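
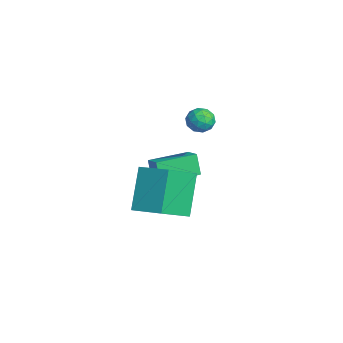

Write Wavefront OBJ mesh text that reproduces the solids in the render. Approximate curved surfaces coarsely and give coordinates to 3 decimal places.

v 1.786 0.59 -1.551
v 2.706 -0.87 -0.391
v 0.641 1.224 0.155
v 1.561 -0.237 1.315
v 2.839 1.537 -1.195
v 3.759 0.076 -0.035
v 1.694 2.17 0.511
v 2.614 0.71 1.671
v -2.62 4.258 0.753
v -2.391 3.932 1.322
v -2.749 3.268 0.238
v -2.52 2.942 0.807
v -3.136 3.262 0.814
v -3.056 3.874 1.132
v -2.084 3.326 0.428
v -2.004 3.938 0.746
v -2.06 3.356 1.121
v -2.711 3.317 1.36
v -2.429 3.883 0.2
v -3.08 3.844 0.439
v -2.494 4.182 1.082
v -2.646 3.018 0.478
v -3.008 3.206 0.482
v -2.874 3.015 0.816
v -2.885 4.148 0.971
v -2.751 3.956 1.305
v -3.189 3.563 1.007
v -2.389 3.244 0.255
v -2.255 3.052 0.589
v -2.266 4.185 0.744
v -2.132 3.994 1.078
v -1.951 3.637 0.553
v -2.165 3.652 1.299
v -2.241 3.07 0.996
v -1.984 3.296 0.774
v -1.938 3.655 0.96
v -2.548 3.629 1.439
v -2.623 3.047 1.137
v -2.985 3.235 1.141
v -2.939 3.595 1.327
v -2.353 3.291 1.321
v -2.517 4.153 0.423
v -2.592 3.571 0.121
v -2.201 3.605 0.233
v -2.155 3.965 0.419
v -2.899 4.13 0.564
v -2.975 3.548 0.261
v -3.202 3.545 0.6
v -3.156 3.904 0.786
v -2.787 3.909 0.239
v -0.457 0.858 -1.142
v -0.902 0.806 -0.149
v -0.778 2.71 -1.188
v -1.223 2.657 -0.195
v 0.323 1.003 -0.785
v -0.122 0.95 0.208
v 0.002 2.854 -0.831
v -0.443 2.802 0.162
f 2 4 1
f 5 2 1
f 1 4 3
f 3 5 1
f 2 8 4
f 6 2 5
f 6 8 2
f 4 8 3
f 7 5 3
f 3 8 7
f 7 6 5
f 8 6 7
f 9 46 25
f 46 20 49
f 25 49 14
f 46 49 25
f 9 25 21
f 25 14 26
f 21 26 10
f 25 26 21
f 9 21 30
f 21 10 31
f 30 31 16
f 21 31 30
f 9 30 42
f 30 16 45
f 42 45 19
f 30 45 42
f 9 42 46
f 42 19 50
f 46 50 20
f 42 50 46
f 10 26 37
f 26 14 40
f 37 40 18
f 26 40 37
f 14 49 27
f 49 20 48
f 27 48 13
f 49 48 27
f 20 50 47
f 50 19 43
f 47 43 11
f 50 43 47
f 19 45 44
f 45 16 32
f 44 32 15
f 45 32 44
f 16 31 36
f 31 10 33
f 36 33 17
f 31 33 36
f 12 38 24
f 38 18 39
f 24 39 13
f 38 39 24
f 12 24 22
f 24 13 23
f 22 23 11
f 24 23 22
f 12 22 29
f 22 11 28
f 29 28 15
f 22 28 29
f 12 29 34
f 29 15 35
f 34 35 17
f 29 35 34
f 12 34 38
f 34 17 41
f 38 41 18
f 34 41 38
f 13 39 27
f 39 18 40
f 27 40 14
f 39 40 27
f 11 23 47
f 23 13 48
f 47 48 20
f 23 48 47
f 15 28 44
f 28 11 43
f 44 43 19
f 28 43 44
f 17 35 36
f 35 15 32
f 36 32 16
f 35 32 36
f 18 41 37
f 41 17 33
f 37 33 10
f 41 33 37
f 52 54 51
f 55 52 51
f 51 54 53
f 53 55 51
f 52 58 54
f 56 52 55
f 56 58 52
f 54 58 53
f 57 55 53
f 53 58 57
f 57 56 55
f 58 56 57



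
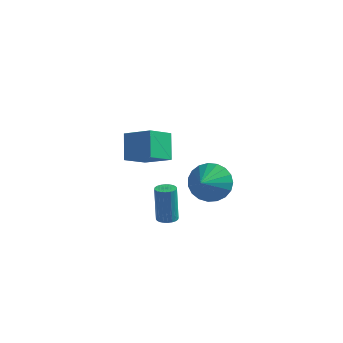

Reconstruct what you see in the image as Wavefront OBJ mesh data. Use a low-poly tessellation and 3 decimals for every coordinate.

v 3.245 -1.003 0.198
v 4.097 -1.27 -0.336
v 3.295 -2.097 0.822
v 4.265 -1.066 0.006
v 4.257 -0.852 0.382
v 4.074 -0.664 0.726
v 3.748 -0.535 0.978
v 3.335 -0.486 1.096
v 2.906 -0.527 1.058
v 2.536 -0.651 0.871
v 2.288 -0.835 0.568
v 2.206 -1.049 0.201
v 2.304 -1.254 -0.166
v 2.564 -1.416 -0.471
v 2.942 -1.507 -0.66
v 3.373 -1.511 -0.701
v 3.781 -1.427 -0.586
v -2.83 2.558 -2.149
v -3.295 3.462 -0.966
v -2.352 3.773 -2.889
v -2.817 4.676 -1.705
v -1.363 2.404 -1.455
v -1.828 3.307 -0.271
v -0.885 3.618 -2.194
v -1.35 4.522 -1.011
v 1.098 -0.858 -2.906
v 1.529 -0.605 -2.891
v 1.353 -0.409 -1.06
v 0.922 -0.662 -1.074
v 1.401 -0.46 -2.919
v 1.225 -0.265 -1.088
v 1.227 -0.376 -2.945
v 1.05 -0.181 -1.113
v 1.033 -0.366 -2.964
v 0.857 -0.17 -1.133
v 0.849 -0.43 -2.975
v 0.673 -0.234 -1.144
v 0.703 -0.559 -2.976
v 0.527 -0.364 -1.144
v 0.617 -0.734 -2.965
v 0.441 -0.538 -1.134
v 0.605 -0.928 -2.946
v 0.428 -0.732 -1.115
v 0.667 -1.111 -2.92
v 0.491 -0.915 -1.089
v 0.795 -1.255 -2.892
v 0.619 -1.06 -1.061
v 0.97 -1.339 -2.867
v 0.793 -1.144 -1.035
v 1.163 -1.35 -2.847
v 0.987 -1.154 -1.016
v 1.347 -1.286 -2.836
v 1.171 -1.09 -1.005
v 1.493 -1.156 -2.836
v 1.317 -0.961 -1.004
v 1.579 -0.982 -2.846
v 1.403 -0.786 -1.015
v 1.592 -0.788 -2.865
v 1.415 -0.592 -1.034
f 2 1 4
f 2 4 3
f 4 1 5
f 4 5 3
f 5 1 6
f 5 6 3
f 6 1 7
f 6 7 3
f 7 1 8
f 7 8 3
f 8 1 9
f 8 9 3
f 9 1 10
f 9 10 3
f 10 1 11
f 10 11 3
f 11 1 12
f 11 12 3
f 12 1 13
f 12 13 3
f 13 1 14
f 13 14 3
f 14 1 15
f 14 15 3
f 15 1 16
f 15 16 3
f 16 1 17
f 16 17 3
f 17 1 2
f 17 2 3
f 19 21 18
f 22 19 18
f 18 21 20
f 20 22 18
f 19 25 21
f 23 19 22
f 23 25 19
f 21 25 20
f 24 22 20
f 20 25 24
f 24 23 22
f 25 23 24
f 27 26 30
f 27 30 28
f 28 30 31
f 28 31 29
f 30 26 32
f 30 32 31
f 31 32 33
f 31 33 29
f 32 26 34
f 32 34 33
f 33 34 35
f 33 35 29
f 34 26 36
f 34 36 35
f 35 36 37
f 35 37 29
f 36 26 38
f 36 38 37
f 37 38 39
f 37 39 29
f 38 26 40
f 38 40 39
f 39 40 41
f 39 41 29
f 40 26 42
f 40 42 41
f 41 42 43
f 41 43 29
f 42 26 44
f 42 44 43
f 43 44 45
f 43 45 29
f 44 26 46
f 44 46 45
f 45 46 47
f 45 47 29
f 46 26 48
f 46 48 47
f 47 48 49
f 47 49 29
f 48 26 50
f 48 50 49
f 49 50 51
f 49 51 29
f 50 26 52
f 50 52 51
f 51 52 53
f 51 53 29
f 52 26 54
f 52 54 53
f 53 54 55
f 53 55 29
f 54 26 56
f 54 56 55
f 55 56 57
f 55 57 29
f 56 26 58
f 56 58 57
f 57 58 59
f 57 59 29
f 58 26 27
f 58 27 59
f 59 27 28
f 59 28 29



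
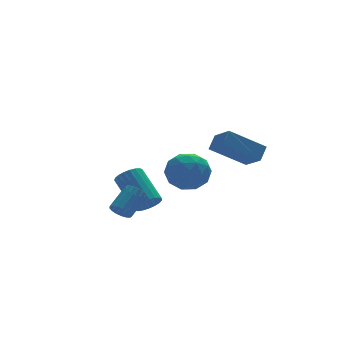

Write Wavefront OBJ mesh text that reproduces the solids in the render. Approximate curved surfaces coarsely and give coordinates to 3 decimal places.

v 1.851 0.018 -0.205
v 2.372 0.479 0.413
v 1.664 1.177 -0.911
v 2.184 1.638 -0.293
v 3.576 -0.398 -1.347
v 4.096 0.063 -0.729
v 3.388 0.761 -2.053
v 3.909 1.222 -1.435
v -3.267 -0.193 -3.511
v -2.944 -0.085 -3.981
v -1.929 0.541 -3.138
v -2.253 0.433 -2.669
v -3.104 0.141 -3.956
v -2.089 0.767 -3.114
v -3.301 0.29 -3.83
v -2.286 0.916 -2.988
v -3.49 0.329 -3.631
v -2.475 0.955 -2.789
v -3.628 0.248 -3.404
v -2.614 0.874 -2.562
v -3.684 0.066 -3.202
v -2.669 0.692 -2.36
v -3.644 -0.175 -3.071
v -2.629 0.451 -2.228
v -3.518 -0.42 -3.04
v -2.503 0.206 -2.198
v -3.335 -0.614 -3.118
v -2.32 0.012 -2.275
v -3.136 -0.711 -3.285
v -2.121 -0.085 -2.443
v -2.967 -0.689 -3.505
v -1.952 -0.063 -2.662
v -2.867 -0.554 -3.725
v -1.852 0.072 -2.883
v -2.859 -0.336 -3.897
v -1.844 0.29 -3.055
v 0.606 3.707 -2.929
v 1.623 3.711 -2.315
v 1.057 1.989 -3.665
v 2.074 1.993 -3.051
v 1.037 1.887 -2.482
v 0.758 2.949 -2.026
v 1.922 2.751 -3.954
v 1.643 3.813 -3.498
v 2.436 3.12 -2.948
v 1.89 2.586 -2.038
v 0.79 3.114 -3.942
v 0.244 2.58 -3.032
v 1.075 3.859 -2.557
v 1.605 1.841 -3.423
v 0.996 1.778 -3.088
v 1.594 1.781 -2.727
v 0.566 3.412 -2.388
v 1.164 3.414 -2.027
v 0.82 2.342 -2.125
v 1.516 2.286 -3.953
v 2.114 2.288 -3.592
v 1.086 3.919 -3.253
v 1.684 3.922 -2.892
v 1.86 3.358 -3.855
v 2.151 3.515 -2.569
v 2.416 2.505 -3.001
v 2.327 2.951 -3.532
v 2.163 3.575 -3.264
v 1.829 3.201 -2.034
v 2.095 2.191 -2.467
v 1.485 2.129 -2.132
v 1.321 2.753 -1.864
v 2.307 2.854 -2.406
v 0.585 3.509 -3.513
v 0.851 2.499 -3.946
v 1.359 2.947 -4.116
v 1.195 3.571 -3.848
v 0.264 3.195 -2.979
v 0.529 2.185 -3.411
v 0.517 2.125 -2.716
v 0.353 2.749 -2.448
v 0.373 2.846 -3.574
v -1.496 0.897 -3.832
v -0.982 1.286 -4.176
v -1.311 2.872 -2.871
v -1.824 2.483 -2.528
v -1.233 1.361 -4.33
v -1.561 2.947 -3.026
v -1.528 1.356 -4.399
v -1.856 2.942 -3.094
v -1.818 1.272 -4.369
v -2.146 2.858 -3.065
v -2.053 1.123 -4.247
v -2.381 2.709 -2.942
v -2.191 0.934 -4.053
v -2.519 2.521 -2.748
v -2.209 0.74 -3.821
v -2.537 2.326 -2.516
v -2.103 0.572 -3.59
v -2.432 2.159 -2.286
v -1.893 0.461 -3.402
v -2.221 2.047 -2.097
v -1.614 0.425 -3.288
v -1.942 2.011 -1.983
v -1.315 0.47 -3.268
v -1.643 2.057 -1.964
v -1.047 0.59 -3.346
v -1.375 2.176 -2.041
v -0.856 0.762 -3.508
v -1.184 2.348 -2.203
v -0.776 0.958 -3.726
v -1.104 2.544 -2.421
v -0.821 1.143 -3.962
v -1.149 2.729 -2.657
f 2 4 1
f 5 2 1
f 1 4 3
f 3 5 1
f 2 8 4
f 6 2 5
f 6 8 2
f 4 8 3
f 7 5 3
f 3 8 7
f 7 6 5
f 8 6 7
f 10 9 13
f 10 13 11
f 11 13 14
f 11 14 12
f 13 9 15
f 13 15 14
f 14 15 16
f 14 16 12
f 15 9 17
f 15 17 16
f 16 17 18
f 16 18 12
f 17 9 19
f 17 19 18
f 18 19 20
f 18 20 12
f 19 9 21
f 19 21 20
f 20 21 22
f 20 22 12
f 21 9 23
f 21 23 22
f 22 23 24
f 22 24 12
f 23 9 25
f 23 25 24
f 24 25 26
f 24 26 12
f 25 9 27
f 25 27 26
f 26 27 28
f 26 28 12
f 27 9 29
f 27 29 28
f 28 29 30
f 28 30 12
f 29 9 31
f 29 31 30
f 30 31 32
f 30 32 12
f 31 9 33
f 31 33 32
f 32 33 34
f 32 34 12
f 33 9 35
f 33 35 34
f 34 35 36
f 34 36 12
f 35 9 10
f 35 10 36
f 36 10 11
f 36 11 12
f 37 74 53
f 74 48 77
f 53 77 42
f 74 77 53
f 37 53 49
f 53 42 54
f 49 54 38
f 53 54 49
f 37 49 58
f 49 38 59
f 58 59 44
f 49 59 58
f 37 58 70
f 58 44 73
f 70 73 47
f 58 73 70
f 37 70 74
f 70 47 78
f 74 78 48
f 70 78 74
f 38 54 65
f 54 42 68
f 65 68 46
f 54 68 65
f 42 77 55
f 77 48 76
f 55 76 41
f 77 76 55
f 48 78 75
f 78 47 71
f 75 71 39
f 78 71 75
f 47 73 72
f 73 44 60
f 72 60 43
f 73 60 72
f 44 59 64
f 59 38 61
f 64 61 45
f 59 61 64
f 40 66 52
f 66 46 67
f 52 67 41
f 66 67 52
f 40 52 50
f 52 41 51
f 50 51 39
f 52 51 50
f 40 50 57
f 50 39 56
f 57 56 43
f 50 56 57
f 40 57 62
f 57 43 63
f 62 63 45
f 57 63 62
f 40 62 66
f 62 45 69
f 66 69 46
f 62 69 66
f 41 67 55
f 67 46 68
f 55 68 42
f 67 68 55
f 39 51 75
f 51 41 76
f 75 76 48
f 51 76 75
f 43 56 72
f 56 39 71
f 72 71 47
f 56 71 72
f 45 63 64
f 63 43 60
f 64 60 44
f 63 60 64
f 46 69 65
f 69 45 61
f 65 61 38
f 69 61 65
f 80 79 83
f 80 83 81
f 81 83 84
f 81 84 82
f 83 79 85
f 83 85 84
f 84 85 86
f 84 86 82
f 85 79 87
f 85 87 86
f 86 87 88
f 86 88 82
f 87 79 89
f 87 89 88
f 88 89 90
f 88 90 82
f 89 79 91
f 89 91 90
f 90 91 92
f 90 92 82
f 91 79 93
f 91 93 92
f 92 93 94
f 92 94 82
f 93 79 95
f 93 95 94
f 94 95 96
f 94 96 82
f 95 79 97
f 95 97 96
f 96 97 98
f 96 98 82
f 97 79 99
f 97 99 98
f 98 99 100
f 98 100 82
f 99 79 101
f 99 101 100
f 100 101 102
f 100 102 82
f 101 79 103
f 101 103 102
f 102 103 104
f 102 104 82
f 103 79 105
f 103 105 104
f 104 105 106
f 104 106 82
f 105 79 107
f 105 107 106
f 106 107 108
f 106 108 82
f 107 79 109
f 107 109 108
f 108 109 110
f 108 110 82
f 109 79 80
f 109 80 110
f 110 80 81
f 110 81 82



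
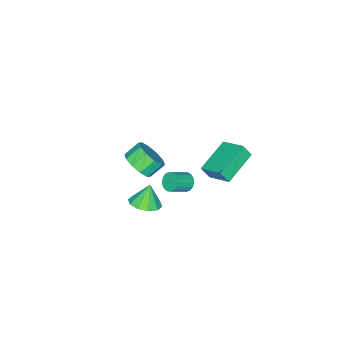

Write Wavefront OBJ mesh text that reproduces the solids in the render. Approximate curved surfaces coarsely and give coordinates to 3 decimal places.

v -2.095 -1.571 -1.528
v -4.122 -1.661 -0.88
v -1.926 -0.143 -0.802
v -3.953 -0.233 -0.154
v -1.847 -1.967 -0.806
v -3.874 -2.057 -0.158
v -1.678 -0.539 -0.08
v -3.705 -0.629 0.568
v 3.712 -1.123 1.641
v 4.498 -0.946 1.97
v 3.248 -1.177 2.779
v 4.243 -0.48 1.888
v 3.786 -0.259 1.712
v 3.3 -0.369 1.508
v 2.972 -0.767 1.355
v 2.927 -1.301 1.312
v 3.182 -1.767 1.394
v 3.639 -1.987 1.571
v 4.125 -1.878 1.774
v 4.453 -1.48 1.927
v 1.303 -3.639 1.03
v 1.956 -3.458 1.696
v 1.209 -3.12 2.336
v 0.557 -3.301 1.67
v 1.893 -2.975 1.368
v 1.146 -2.637 2.008
v 1.605 -2.746 0.91
v 0.858 -2.408 1.55
v 1.202 -2.858 0.499
v 0.455 -2.52 1.138
v 0.837 -3.269 0.29
v 0.09 -2.93 0.93
v 0.651 -3.82 0.364
v -0.096 -3.482 1.004
v 0.714 -4.303 0.692
v -0.033 -3.965 1.332
v 1.002 -4.532 1.15
v 0.255 -4.194 1.79
v 1.405 -4.42 1.562
v 0.658 -4.082 2.201
v 1.77 -4.01 1.77
v 1.023 -3.671 2.41
v 1.856 0.009 2.653
v 2.174 0.097 2.2
v 3.081 -0.22 2.774
v 2.764 -0.309 3.227
v 2.178 0.318 2.315
v 3.086 0.001 2.889
v 2.119 0.478 2.497
v 3.027 0.161 3.071
v 2.008 0.545 2.709
v 2.915 0.227 3.284
v 1.867 0.506 2.911
v 2.774 0.188 3.485
v 1.723 0.368 3.061
v 2.631 0.051 3.636
v 1.606 0.159 3.131
v 2.514 -0.158 3.705
v 1.539 -0.08 3.106
v 2.446 -0.397 3.68
v 1.534 -0.301 2.991
v 2.442 -0.618 3.565
v 1.593 -0.461 2.809
v 2.501 -0.778 3.383
v 1.705 -0.527 2.596
v 2.612 -0.845 3.171
v 1.846 -0.488 2.395
v 2.753 -0.806 2.969
v 1.989 -0.351 2.244
v 2.897 -0.668 2.819
v 2.106 -0.142 2.175
v 3.014 -0.459 2.749
f 2 4 1
f 5 2 1
f 1 4 3
f 3 5 1
f 2 8 4
f 6 2 5
f 6 8 2
f 4 8 3
f 7 5 3
f 3 8 7
f 7 6 5
f 8 6 7
f 10 9 12
f 10 12 11
f 12 9 13
f 12 13 11
f 13 9 14
f 13 14 11
f 14 9 15
f 14 15 11
f 15 9 16
f 15 16 11
f 16 9 17
f 16 17 11
f 17 9 18
f 17 18 11
f 18 9 19
f 18 19 11
f 19 9 20
f 19 20 11
f 20 9 10
f 20 10 11
f 22 21 25
f 22 25 23
f 23 25 26
f 23 26 24
f 25 21 27
f 25 27 26
f 26 27 28
f 26 28 24
f 27 21 29
f 27 29 28
f 28 29 30
f 28 30 24
f 29 21 31
f 29 31 30
f 30 31 32
f 30 32 24
f 31 21 33
f 31 33 32
f 32 33 34
f 32 34 24
f 33 21 35
f 33 35 34
f 34 35 36
f 34 36 24
f 35 21 37
f 35 37 36
f 36 37 38
f 36 38 24
f 37 21 39
f 37 39 38
f 38 39 40
f 38 40 24
f 39 21 41
f 39 41 40
f 40 41 42
f 40 42 24
f 41 21 22
f 41 22 42
f 42 22 23
f 42 23 24
f 44 43 47
f 44 47 45
f 45 47 48
f 45 48 46
f 47 43 49
f 47 49 48
f 48 49 50
f 48 50 46
f 49 43 51
f 49 51 50
f 50 51 52
f 50 52 46
f 51 43 53
f 51 53 52
f 52 53 54
f 52 54 46
f 53 43 55
f 53 55 54
f 54 55 56
f 54 56 46
f 55 43 57
f 55 57 56
f 56 57 58
f 56 58 46
f 57 43 59
f 57 59 58
f 58 59 60
f 58 60 46
f 59 43 61
f 59 61 60
f 60 61 62
f 60 62 46
f 61 43 63
f 61 63 62
f 62 63 64
f 62 64 46
f 63 43 65
f 63 65 64
f 64 65 66
f 64 66 46
f 65 43 67
f 65 67 66
f 66 67 68
f 66 68 46
f 67 43 69
f 67 69 68
f 68 69 70
f 68 70 46
f 69 43 71
f 69 71 70
f 70 71 72
f 70 72 46
f 71 43 44
f 71 44 72
f 72 44 45
f 72 45 46



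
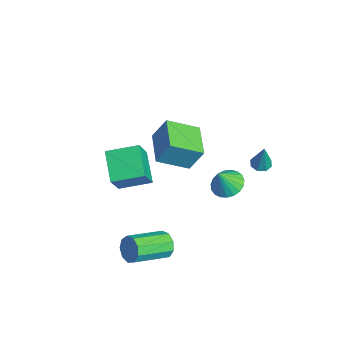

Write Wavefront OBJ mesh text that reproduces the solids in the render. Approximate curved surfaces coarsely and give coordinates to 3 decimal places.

v 1.103 1.196 -1.253
v 1.865 0.91 -1.498
v 1.277 0.644 -0.067
v 1.946 1.227 -1.362
v 1.88 1.538 -1.208
v 1.681 1.79 -1.061
v 1.381 1.939 -0.948
v 1.033 1.96 -0.887
v 0.698 1.849 -0.89
v 0.433 1.625 -0.955
v 0.283 1.327 -1.072
v 0.275 1.006 -1.221
v 0.411 0.718 -1.374
v 0.666 0.513 -1.507
v 0.997 0.426 -1.596
v 1.346 0.472 -1.626
v 1.653 0.643 -1.591
v -5.195 -2.564 -4.113
v -4.364 -3.211 -2.496
v -4.732 -0.929 -3.696
v -3.902 -1.576 -2.079
v -3.598 -2.784 -5.021
v -2.768 -3.431 -3.404
v -3.136 -1.149 -4.604
v -2.305 -1.796 -2.987
v 1.664 2.642 0.445
v 2.059 2.305 0.338
v 2.056 2.618 1.975
v 2.175 2.693 0.315
v 1.992 3.051 0.367
v 1.617 3.17 0.465
v 1.269 2.979 0.551
v 1.153 2.591 0.575
v 1.336 2.233 0.522
v 1.711 2.115 0.424
v 1.757 -2.187 -4.329
v 2.094 -2.363 -4.975
v 2.521 -4.249 -4.238
v 2.183 -4.073 -3.591
v 2.434 -2.158 -4.649
v 2.861 -4.045 -3.912
v 2.457 -1.968 -4.173
v 2.884 -3.854 -3.436
v 2.152 -1.879 -3.77
v 2.579 -3.766 -3.033
v 1.662 -1.935 -3.629
v 2.089 -3.821 -2.891
v 1.216 -2.108 -3.814
v 1.643 -3.995 -3.077
v 1.023 -2.318 -4.241
v 1.45 -4.205 -3.504
v 1.174 -2.467 -4.708
v 1.601 -4.354 -3.971
v 1.597 -2.484 -4.998
v 2.024 -4.371 -4.261
v -1.999 -1.52 0.484
v -1.721 -0.89 1.761
v -1.723 0.06 -0.355
v -1.445 0.69 0.921
v -0.215 -1.93 0.299
v 0.063 -1.3 1.575
v 0.061 -0.35 -0.541
v 0.339 0.28 0.736
f 2 1 4
f 2 4 3
f 4 1 5
f 4 5 3
f 5 1 6
f 5 6 3
f 6 1 7
f 6 7 3
f 7 1 8
f 7 8 3
f 8 1 9
f 8 9 3
f 9 1 10
f 9 10 3
f 10 1 11
f 10 11 3
f 11 1 12
f 11 12 3
f 12 1 13
f 12 13 3
f 13 1 14
f 13 14 3
f 14 1 15
f 14 15 3
f 15 1 16
f 15 16 3
f 16 1 17
f 16 17 3
f 17 1 2
f 17 2 3
f 19 21 18
f 22 19 18
f 18 21 20
f 20 22 18
f 19 25 21
f 23 19 22
f 23 25 19
f 21 25 20
f 24 22 20
f 20 25 24
f 24 23 22
f 25 23 24
f 27 26 29
f 27 29 28
f 29 26 30
f 29 30 28
f 30 26 31
f 30 31 28
f 31 26 32
f 31 32 28
f 32 26 33
f 32 33 28
f 33 26 34
f 33 34 28
f 34 26 35
f 34 35 28
f 35 26 27
f 35 27 28
f 37 36 40
f 37 40 38
f 38 40 41
f 38 41 39
f 40 36 42
f 40 42 41
f 41 42 43
f 41 43 39
f 42 36 44
f 42 44 43
f 43 44 45
f 43 45 39
f 44 36 46
f 44 46 45
f 45 46 47
f 45 47 39
f 46 36 48
f 46 48 47
f 47 48 49
f 47 49 39
f 48 36 50
f 48 50 49
f 49 50 51
f 49 51 39
f 50 36 52
f 50 52 51
f 51 52 53
f 51 53 39
f 52 36 54
f 52 54 53
f 53 54 55
f 53 55 39
f 54 36 37
f 54 37 55
f 55 37 38
f 55 38 39
f 57 59 56
f 60 57 56
f 56 59 58
f 58 60 56
f 57 63 59
f 61 57 60
f 61 63 57
f 59 63 58
f 62 60 58
f 58 63 62
f 62 61 60
f 63 61 62



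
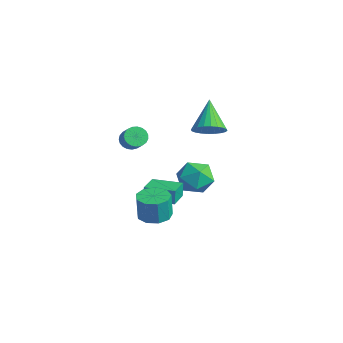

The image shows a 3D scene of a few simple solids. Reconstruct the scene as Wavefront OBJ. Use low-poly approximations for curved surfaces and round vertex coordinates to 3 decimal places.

v 2.142 -3.31 -1.459
v 3.028 -3.654 -1.442
v 2.983 -3.695 0.056
v 2.098 -3.35 0.039
v 3.041 -3.005 -1.424
v 2.997 -3.045 0.074
v 2.634 -2.498 -1.423
v 2.59 -2.538 0.076
v 1.997 -2.371 -1.438
v 1.953 -2.412 0.06
v 1.428 -2.683 -1.464
v 1.383 -2.724 0.035
v 1.193 -3.289 -1.487
v 1.148 -3.329 0.012
v 1.402 -3.904 -1.498
v 1.357 -3.945 0.001
v 1.958 -4.241 -1.49
v 1.913 -4.282 0.009
v 2.6 -4.142 -1.468
v 2.555 -4.183 0.031
v -3.783 3.475 -3.761
v -2.818 3.951 -4.38
v -2.762 1.769 -3.48
v -1.797 2.245 -4.099
v -2.103 2.697 -2.985
v -2.734 3.751 -3.158
v -2.846 1.969 -4.702
v -3.477 3.023 -4.875
v -2.239 3.02 -4.961
v -1.78 3.469 -3.9
v -3.8 2.251 -3.96
v -3.341 2.7 -2.899
v 0.851 1.143 2.766
v 1.421 0.825 3.497
v -0.431 2.077 4.174
v 1.582 1.163 3.418
v 1.631 1.498 3.241
v 1.561 1.779 2.991
v 1.384 1.964 2.707
v 1.125 2.023 2.432
v 0.824 1.949 2.208
v 0.527 1.751 2.069
v 0.28 1.462 2.036
v 0.12 1.124 2.114
v 0.07 0.788 2.291
v 0.14 0.507 2.541
v 0.318 0.323 2.825
v 0.577 0.264 3.1
v 0.877 0.338 3.324
v 1.174 0.535 3.463
v -2.471 -1.704 1.271
v -2.051 -1.901 0.774
v -1.208 -2.113 1.572
v -1.629 -1.916 2.069
v -1.997 -1.623 0.791
v -1.154 -1.836 1.589
v -2.025 -1.36 0.89
v -1.182 -1.572 1.688
v -2.13 -1.157 1.056
v -1.287 -1.369 1.854
v -2.295 -1.048 1.258
v -1.452 -1.26 2.056
v -2.489 -1.052 1.463
v -1.646 -1.264 2.261
v -2.681 -1.169 1.635
v -1.838 -1.381 2.433
v -2.837 -1.379 1.743
v -1.994 -1.591 2.541
v -2.929 -1.645 1.77
v -2.086 -1.857 2.568
v -2.942 -1.921 1.711
v -2.1 -2.133 2.509
v -2.874 -2.159 1.575
v -2.031 -2.371 2.373
v -2.736 -2.319 1.387
v -1.893 -2.531 2.185
v -2.553 -2.373 1.179
v -1.71 -2.585 1.977
v -2.355 -2.311 0.987
v -1.512 -2.523 1.785
v -2.177 -2.144 0.844
v -1.334 -2.356 1.642
v -1.653 -0.919 -2.913
v -1.81 -0.764 -2
v -0.261 0.19 -2.861
v -0.418 0.344 -1.948
v -0.722 -2.104 -2.552
v -0.879 -1.95 -1.639
v 0.67 -0.996 -2.5
v 0.513 -0.841 -1.587
f 2 1 5
f 2 5 3
f 3 5 6
f 3 6 4
f 5 1 7
f 5 7 6
f 6 7 8
f 6 8 4
f 7 1 9
f 7 9 8
f 8 9 10
f 8 10 4
f 9 1 11
f 9 11 10
f 10 11 12
f 10 12 4
f 11 1 13
f 11 13 12
f 12 13 14
f 12 14 4
f 13 1 15
f 13 15 14
f 14 15 16
f 14 16 4
f 15 1 17
f 15 17 16
f 16 17 18
f 16 18 4
f 17 1 19
f 17 19 18
f 18 19 20
f 18 20 4
f 19 1 2
f 19 2 20
f 20 2 3
f 20 3 4
f 21 32 26
f 21 26 22
f 21 22 28
f 21 28 31
f 21 31 32
f 22 26 30
f 26 32 25
f 32 31 23
f 31 28 27
f 28 22 29
f 24 30 25
f 24 25 23
f 24 23 27
f 24 27 29
f 24 29 30
f 25 30 26
f 23 25 32
f 27 23 31
f 29 27 28
f 30 29 22
f 34 33 36
f 34 36 35
f 36 33 37
f 36 37 35
f 37 33 38
f 37 38 35
f 38 33 39
f 38 39 35
f 39 33 40
f 39 40 35
f 40 33 41
f 40 41 35
f 41 33 42
f 41 42 35
f 42 33 43
f 42 43 35
f 43 33 44
f 43 44 35
f 44 33 45
f 44 45 35
f 45 33 46
f 45 46 35
f 46 33 47
f 46 47 35
f 47 33 48
f 47 48 35
f 48 33 49
f 48 49 35
f 49 33 50
f 49 50 35
f 50 33 34
f 50 34 35
f 52 51 55
f 52 55 53
f 53 55 56
f 53 56 54
f 55 51 57
f 55 57 56
f 56 57 58
f 56 58 54
f 57 51 59
f 57 59 58
f 58 59 60
f 58 60 54
f 59 51 61
f 59 61 60
f 60 61 62
f 60 62 54
f 61 51 63
f 61 63 62
f 62 63 64
f 62 64 54
f 63 51 65
f 63 65 64
f 64 65 66
f 64 66 54
f 65 51 67
f 65 67 66
f 66 67 68
f 66 68 54
f 67 51 69
f 67 69 68
f 68 69 70
f 68 70 54
f 69 51 71
f 69 71 70
f 70 71 72
f 70 72 54
f 71 51 73
f 71 73 72
f 72 73 74
f 72 74 54
f 73 51 75
f 73 75 74
f 74 75 76
f 74 76 54
f 75 51 77
f 75 77 76
f 76 77 78
f 76 78 54
f 77 51 79
f 77 79 78
f 78 79 80
f 78 80 54
f 79 51 81
f 79 81 80
f 80 81 82
f 80 82 54
f 81 51 52
f 81 52 82
f 82 52 53
f 82 53 54
f 84 86 83
f 87 84 83
f 83 86 85
f 85 87 83
f 84 90 86
f 88 84 87
f 88 90 84
f 86 90 85
f 89 87 85
f 85 90 89
f 89 88 87
f 90 88 89



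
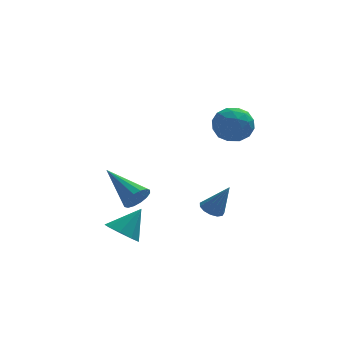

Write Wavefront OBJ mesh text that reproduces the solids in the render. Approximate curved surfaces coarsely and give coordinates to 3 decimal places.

v 2.711 -1.389 -1.624
v 3.157 -1.14 -1.801
v 3.349 -1.631 -0.356
v 2.984 -0.925 -1.673
v 2.725 -0.857 -1.529
v 2.461 -0.958 -1.416
v 2.277 -1.195 -1.369
v 2.23 -1.494 -1.403
v 2.337 -1.759 -1.507
v 2.562 -1.907 -1.648
v 2.835 -1.89 -1.782
v 3.068 -1.714 -1.866
v 3.189 -1.434 -1.873
v 3.135 -0.278 2.259
v 3.781 -0.044 2.815
v 3.439 -1.656 2.485
v 4.085 -1.422 3.041
v 3.241 -1.289 3.264
v 3.053 -0.437 3.124
v 4.167 -1.263 2.176
v 3.979 -0.411 2.036
v 4.419 -0.653 2.763
v 3.846 -0.669 3.435
v 3.374 -1.031 1.865
v 2.801 -1.047 2.537
v 3.431 -0.04 2.517
v 3.789 -1.66 2.783
v 3.292 -1.581 2.914
v 3.672 -1.444 3.241
v 3.003 -0.271 2.699
v 3.383 -0.134 3.025
v 3.066 -0.865 3.289
v 3.837 -1.566 2.275
v 4.217 -1.429 2.601
v 3.548 -0.256 2.059
v 3.928 -0.119 2.386
v 4.154 -0.835 2.011
v 4.186 -0.261 2.813
v 4.364 -1.071 2.946
v 4.413 -0.977 2.438
v 4.302 -0.476 2.356
v 3.849 -0.27 3.208
v 4.028 -1.08 3.341
v 3.532 -1.001 3.473
v 3.421 -0.501 3.39
v 4.224 -0.628 3.178
v 3.192 -0.62 1.959
v 3.371 -1.43 2.092
v 3.799 -1.199 1.91
v 3.688 -0.699 1.827
v 2.856 -0.629 2.354
v 3.034 -1.439 2.487
v 2.918 -1.224 2.944
v 2.807 -0.723 2.862
v 2.996 -1.072 2.122
v 0.04 0.248 -1.73
v 0.566 0.398 -1.379
v -0.98 1.752 -0.85
v 0.593 0.581 -1.66
v 0.473 0.675 -1.96
v 0.236 0.654 -2.198
v -0.053 0.524 -2.311
v -0.317 0.32 -2.268
v -0.486 0.097 -2.082
v -0.513 -0.086 -1.801
v -0.393 -0.18 -1.501
v -0.156 -0.159 -1.263
v 0.133 -0.029 -1.15
v 0.397 0.175 -1.192
v -0.814 -1.687 -2.501
v -0.433 -1.22 -3.011
v -0.006 -1.233 -1.479
v -0.852 -0.956 -2.796
v -1.254 -1.034 -2.444
v -1.45 -1.418 -2.117
v -1.349 -1.928 -1.971
v -0.997 -2.325 -2.072
v -0.56 -2.425 -2.374
v -0.242 -2.179 -2.735
v -0.192 -1.703 -2.987
f 2 1 4
f 2 4 3
f 4 1 5
f 4 5 3
f 5 1 6
f 5 6 3
f 6 1 7
f 6 7 3
f 7 1 8
f 7 8 3
f 8 1 9
f 8 9 3
f 9 1 10
f 9 10 3
f 10 1 11
f 10 11 3
f 11 1 12
f 11 12 3
f 12 1 13
f 12 13 3
f 13 1 2
f 13 2 3
f 14 51 30
f 51 25 54
f 30 54 19
f 51 54 30
f 14 30 26
f 30 19 31
f 26 31 15
f 30 31 26
f 14 26 35
f 26 15 36
f 35 36 21
f 26 36 35
f 14 35 47
f 35 21 50
f 47 50 24
f 35 50 47
f 14 47 51
f 47 24 55
f 51 55 25
f 47 55 51
f 15 31 42
f 31 19 45
f 42 45 23
f 31 45 42
f 19 54 32
f 54 25 53
f 32 53 18
f 54 53 32
f 25 55 52
f 55 24 48
f 52 48 16
f 55 48 52
f 24 50 49
f 50 21 37
f 49 37 20
f 50 37 49
f 21 36 41
f 36 15 38
f 41 38 22
f 36 38 41
f 17 43 29
f 43 23 44
f 29 44 18
f 43 44 29
f 17 29 27
f 29 18 28
f 27 28 16
f 29 28 27
f 17 27 34
f 27 16 33
f 34 33 20
f 27 33 34
f 17 34 39
f 34 20 40
f 39 40 22
f 34 40 39
f 17 39 43
f 39 22 46
f 43 46 23
f 39 46 43
f 18 44 32
f 44 23 45
f 32 45 19
f 44 45 32
f 16 28 52
f 28 18 53
f 52 53 25
f 28 53 52
f 20 33 49
f 33 16 48
f 49 48 24
f 33 48 49
f 22 40 41
f 40 20 37
f 41 37 21
f 40 37 41
f 23 46 42
f 46 22 38
f 42 38 15
f 46 38 42
f 57 56 59
f 57 59 58
f 59 56 60
f 59 60 58
f 60 56 61
f 60 61 58
f 61 56 62
f 61 62 58
f 62 56 63
f 62 63 58
f 63 56 64
f 63 64 58
f 64 56 65
f 64 65 58
f 65 56 66
f 65 66 58
f 66 56 67
f 66 67 58
f 67 56 68
f 67 68 58
f 68 56 69
f 68 69 58
f 69 56 57
f 69 57 58
f 71 70 73
f 71 73 72
f 73 70 74
f 73 74 72
f 74 70 75
f 74 75 72
f 75 70 76
f 75 76 72
f 76 70 77
f 76 77 72
f 77 70 78
f 77 78 72
f 78 70 79
f 78 79 72
f 79 70 80
f 79 80 72
f 80 70 71
f 80 71 72



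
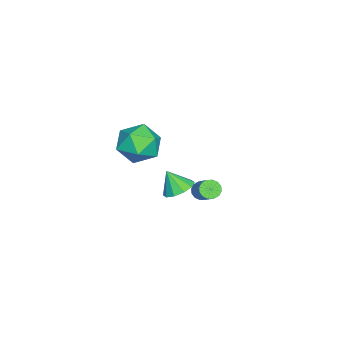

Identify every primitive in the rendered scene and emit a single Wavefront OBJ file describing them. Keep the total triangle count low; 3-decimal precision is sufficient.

v 0.552 -0.906 -1.409
v 0.985 -1.151 -1.666
v 1.921 -0.499 -0.708
v 1.488 -0.254 -0.451
v 0.95 -0.898 -1.803
v 1.886 -0.246 -0.845
v 0.808 -0.648 -1.835
v 1.744 0.004 -0.877
v 0.597 -0.466 -1.753
v 1.534 0.186 -0.795
v 0.374 -0.402 -1.578
v 1.311 0.249 -0.62
v 0.199 -0.474 -1.359
v 1.136 0.178 -0.401
v 0.119 -0.661 -1.152
v 1.055 -0.009 -0.194
v 0.154 -0.914 -1.015
v 1.09 -0.262 -0.057
v 0.296 -1.164 -0.983
v 1.232 -0.512 -0.025
v 0.506 -1.346 -1.065
v 1.443 -0.694 -0.107
v 0.729 -1.409 -1.24
v 1.666 -0.758 -0.282
v 0.904 -1.338 -1.459
v 1.841 -0.686 -0.501
v -0.672 -2.424 -2.529
v 0.072 -2.857 -2.713
v -0.788 -3.096 -1.411
v 0.203 -2.411 -2.431
v -0.001 -1.97 -2.186
v -0.46 -1.702 -2.073
v -1 -1.71 -2.134
v -1.415 -1.99 -2.346
v -1.546 -2.436 -2.628
v -1.343 -2.878 -2.872
v -0.884 -3.146 -2.985
v -0.343 -3.138 -2.924
v 4.07 -2.192 4.665
v 4.924 -2.753 4.06
v 2.756 -3.367 3.9
v 3.61 -3.928 3.295
v 3.553 -4.034 4.477
v 4.365 -3.307 4.95
v 3.315 -2.813 3.01
v 4.127 -2.086 3.483
v 4.458 -3.137 3.037
v 4.605 -3.891 3.943
v 3.075 -2.229 4.017
v 3.222 -2.983 4.923
f 2 1 5
f 2 5 3
f 3 5 6
f 3 6 4
f 5 1 7
f 5 7 6
f 6 7 8
f 6 8 4
f 7 1 9
f 7 9 8
f 8 9 10
f 8 10 4
f 9 1 11
f 9 11 10
f 10 11 12
f 10 12 4
f 11 1 13
f 11 13 12
f 12 13 14
f 12 14 4
f 13 1 15
f 13 15 14
f 14 15 16
f 14 16 4
f 15 1 17
f 15 17 16
f 16 17 18
f 16 18 4
f 17 1 19
f 17 19 18
f 18 19 20
f 18 20 4
f 19 1 21
f 19 21 20
f 20 21 22
f 20 22 4
f 21 1 23
f 21 23 22
f 22 23 24
f 22 24 4
f 23 1 25
f 23 25 24
f 24 25 26
f 24 26 4
f 25 1 2
f 25 2 26
f 26 2 3
f 26 3 4
f 28 27 30
f 28 30 29
f 30 27 31
f 30 31 29
f 31 27 32
f 31 32 29
f 32 27 33
f 32 33 29
f 33 27 34
f 33 34 29
f 34 27 35
f 34 35 29
f 35 27 36
f 35 36 29
f 36 27 37
f 36 37 29
f 37 27 38
f 37 38 29
f 38 27 28
f 38 28 29
f 39 50 44
f 39 44 40
f 39 40 46
f 39 46 49
f 39 49 50
f 40 44 48
f 44 50 43
f 50 49 41
f 49 46 45
f 46 40 47
f 42 48 43
f 42 43 41
f 42 41 45
f 42 45 47
f 42 47 48
f 43 48 44
f 41 43 50
f 45 41 49
f 47 45 46
f 48 47 40



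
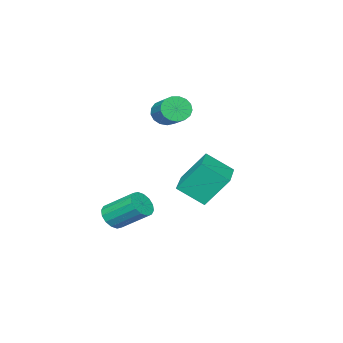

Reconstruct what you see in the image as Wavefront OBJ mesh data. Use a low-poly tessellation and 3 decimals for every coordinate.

v 3.897 1.211 -2.914
v 4.303 1.529 -3.179
v 3.969 2.647 -2.352
v 3.563 2.329 -2.086
v 4.052 1.573 -3.34
v 3.719 2.691 -2.512
v 3.76 1.52 -3.385
v 3.427 2.638 -2.558
v 3.505 1.384 -3.305
v 3.172 2.502 -2.478
v 3.354 1.202 -3.12
v 3.021 2.32 -2.292
v 3.349 1.022 -2.879
v 3.016 2.14 -2.052
v 3.491 0.893 -2.648
v 3.157 2.011 -1.821
v 3.741 0.849 -2.488
v 3.408 1.967 -1.66
v 4.033 0.902 -2.442
v 3.7 2.02 -1.615
v 4.288 1.038 -2.522
v 3.955 2.156 -1.695
v 4.439 1.22 -2.708
v 4.106 2.338 -1.88
v 4.444 1.4 -2.948
v 4.111 2.518 -2.121
v 1.037 1.148 1.396
v 1.253 0.804 1.824
v 1.779 1.768 2.332
v 1.563 2.112 1.904
v 1.454 0.799 1.626
v 1.98 1.763 2.134
v 1.559 0.874 1.374
v 2.085 1.838 1.883
v 1.545 1.012 1.128
v 2.071 1.976 1.637
v 1.414 1.181 0.943
v 1.94 2.144 1.452
v 1.197 1.342 0.862
v 1.723 2.306 1.371
v 0.943 1.459 0.903
v 1.47 2.423 1.412
v 0.711 1.505 1.057
v 1.237 2.468 1.565
v 0.553 1.469 1.289
v 1.08 2.433 1.797
v 0.506 1.359 1.545
v 1.033 2.323 2.053
v 0.581 1.202 1.767
v 1.107 2.165 2.275
v 0.76 1.032 1.904
v 1.286 1.995 2.412
v 1.002 0.888 1.924
v 1.529 1.852 2.433
v 1.316 3.427 -1.947
v 1.871 2.609 -1.215
v 0.782 4.114 -0.774
v 1.337 3.296 -0.042
v 2.603 4.344 -1.898
v 3.158 3.526 -1.166
v 2.069 5.031 -0.725
v 2.624 4.213 0.007
f 2 1 5
f 2 5 3
f 3 5 6
f 3 6 4
f 5 1 7
f 5 7 6
f 6 7 8
f 6 8 4
f 7 1 9
f 7 9 8
f 8 9 10
f 8 10 4
f 9 1 11
f 9 11 10
f 10 11 12
f 10 12 4
f 11 1 13
f 11 13 12
f 12 13 14
f 12 14 4
f 13 1 15
f 13 15 14
f 14 15 16
f 14 16 4
f 15 1 17
f 15 17 16
f 16 17 18
f 16 18 4
f 17 1 19
f 17 19 18
f 18 19 20
f 18 20 4
f 19 1 21
f 19 21 20
f 20 21 22
f 20 22 4
f 21 1 23
f 21 23 22
f 22 23 24
f 22 24 4
f 23 1 25
f 23 25 24
f 24 25 26
f 24 26 4
f 25 1 2
f 25 2 26
f 26 2 3
f 26 3 4
f 28 27 31
f 28 31 29
f 29 31 32
f 29 32 30
f 31 27 33
f 31 33 32
f 32 33 34
f 32 34 30
f 33 27 35
f 33 35 34
f 34 35 36
f 34 36 30
f 35 27 37
f 35 37 36
f 36 37 38
f 36 38 30
f 37 27 39
f 37 39 38
f 38 39 40
f 38 40 30
f 39 27 41
f 39 41 40
f 40 41 42
f 40 42 30
f 41 27 43
f 41 43 42
f 42 43 44
f 42 44 30
f 43 27 45
f 43 45 44
f 44 45 46
f 44 46 30
f 45 27 47
f 45 47 46
f 46 47 48
f 46 48 30
f 47 27 49
f 47 49 48
f 48 49 50
f 48 50 30
f 49 27 51
f 49 51 50
f 50 51 52
f 50 52 30
f 51 27 53
f 51 53 52
f 52 53 54
f 52 54 30
f 53 27 28
f 53 28 54
f 54 28 29
f 54 29 30
f 56 58 55
f 59 56 55
f 55 58 57
f 57 59 55
f 56 62 58
f 60 56 59
f 60 62 56
f 58 62 57
f 61 59 57
f 57 62 61
f 61 60 59
f 62 60 61



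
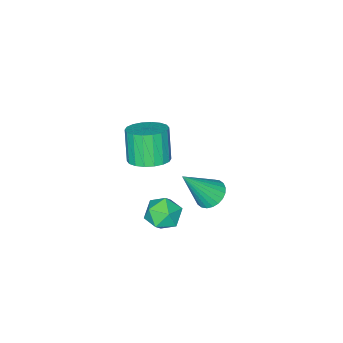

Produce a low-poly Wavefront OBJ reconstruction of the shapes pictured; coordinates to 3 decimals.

v 3.153 0.23 -2.468
v 3.782 0.503 -3.025
v 3.718 -1.083 -2.475
v 4.347 -0.81 -3.032
v 4.34 -0.52 -2.198
v 3.991 0.291 -2.194
v 3.509 -0.871 -3.306
v 3.16 -0.06 -3.302
v 4.002 -0.178 -3.544
v 4.515 0.04 -2.858
v 2.985 -0.62 -2.642
v 3.498 -0.402 -1.956
v 0.719 -0.509 -3.861
v 1.194 0.084 -3.986
v 1.861 -1.071 -2.179
v 0.989 0.21 -3.805
v 0.743 0.226 -3.633
v 0.494 0.13 -3.495
v 0.279 -0.063 -3.414
v 0.13 -0.324 -3.4
v 0.072 -0.613 -3.457
v 0.112 -0.887 -3.575
v 0.244 -1.102 -3.737
v 0.449 -1.228 -3.918
v 0.694 -1.244 -4.09
v 0.944 -1.148 -4.227
v 1.159 -0.955 -4.309
v 1.307 -0.694 -4.322
v 1.366 -0.405 -4.266
v 1.326 -0.131 -4.147
v 4.019 -0.802 0.766
v 4.862 -0.709 1.034
v 4.465 -1.224 2.463
v 3.621 -1.318 2.194
v 4.704 -0.356 1.117
v 4.306 -0.871 2.546
v 4.409 -0.091 1.131
v 4.012 -0.606 2.56
v 4.038 0.033 1.072
v 3.641 -0.482 2.501
v 3.662 -0.009 0.953
v 3.265 -0.524 2.382
v 3.358 -0.207 0.796
v 2.96 -0.722 2.225
v 3.184 -0.524 0.634
v 2.786 -1.039 2.063
v 3.175 -0.896 0.497
v 2.778 -1.411 1.926
v 3.334 -1.249 0.414
v 2.936 -1.764 1.843
v 3.628 -1.514 0.4
v 3.231 -2.029 1.829
v 3.999 -1.638 0.459
v 3.602 -2.153 1.888
v 4.375 -1.596 0.578
v 3.978 -2.111 2.007
v 4.68 -1.398 0.735
v 4.282 -1.913 2.164
v 4.854 -1.081 0.897
v 4.456 -1.596 2.326
f 1 12 6
f 1 6 2
f 1 2 8
f 1 8 11
f 1 11 12
f 2 6 10
f 6 12 5
f 12 11 3
f 11 8 7
f 8 2 9
f 4 10 5
f 4 5 3
f 4 3 7
f 4 7 9
f 4 9 10
f 5 10 6
f 3 5 12
f 7 3 11
f 9 7 8
f 10 9 2
f 14 13 16
f 14 16 15
f 16 13 17
f 16 17 15
f 17 13 18
f 17 18 15
f 18 13 19
f 18 19 15
f 19 13 20
f 19 20 15
f 20 13 21
f 20 21 15
f 21 13 22
f 21 22 15
f 22 13 23
f 22 23 15
f 23 13 24
f 23 24 15
f 24 13 25
f 24 25 15
f 25 13 26
f 25 26 15
f 26 13 27
f 26 27 15
f 27 13 28
f 27 28 15
f 28 13 29
f 28 29 15
f 29 13 30
f 29 30 15
f 30 13 14
f 30 14 15
f 32 31 35
f 32 35 33
f 33 35 36
f 33 36 34
f 35 31 37
f 35 37 36
f 36 37 38
f 36 38 34
f 37 31 39
f 37 39 38
f 38 39 40
f 38 40 34
f 39 31 41
f 39 41 40
f 40 41 42
f 40 42 34
f 41 31 43
f 41 43 42
f 42 43 44
f 42 44 34
f 43 31 45
f 43 45 44
f 44 45 46
f 44 46 34
f 45 31 47
f 45 47 46
f 46 47 48
f 46 48 34
f 47 31 49
f 47 49 48
f 48 49 50
f 48 50 34
f 49 31 51
f 49 51 50
f 50 51 52
f 50 52 34
f 51 31 53
f 51 53 52
f 52 53 54
f 52 54 34
f 53 31 55
f 53 55 54
f 54 55 56
f 54 56 34
f 55 31 57
f 55 57 56
f 56 57 58
f 56 58 34
f 57 31 59
f 57 59 58
f 58 59 60
f 58 60 34
f 59 31 32
f 59 32 60
f 60 32 33
f 60 33 34



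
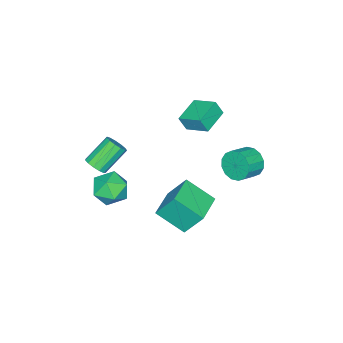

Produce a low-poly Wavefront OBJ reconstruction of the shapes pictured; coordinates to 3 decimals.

v -4.245 -0.923 -0.169
v -4.02 -1.312 0.757
v -4.208 0.564 0.447
v -3.983 0.175 1.373
v -2.557 -0.815 -0.533
v -2.332 -1.204 0.393
v -2.52 0.672 0.083
v -2.295 0.283 1.009
v 4.007 -1.56 -2.674
v 4.452 -2.069 -1.697
v 2.288 -1.431 -1.823
v 2.733 -1.94 -0.846
v 3.074 -0.844 -1.153
v 4.137 -0.924 -1.678
v 2.603 -2.576 -1.842
v 3.666 -2.656 -2.367
v 3.584 -2.697 -1.183
v 3.876 -1.627 -0.757
v 2.864 -1.873 -2.763
v 3.156 -0.803 -2.337
v 0.505 0.046 -3.576
v 0.175 1.077 -1.966
v 0.102 1.7 -4.718
v -0.228 2.731 -3.108
v 2.388 0.549 -3.512
v 2.058 1.58 -1.902
v 1.985 2.203 -4.654
v 1.655 3.234 -3.044
v -3.742 2.728 -2.516
v -3.351 3.225 -3.304
v -2.127 3.009 -2.831
v -2.518 2.512 -2.044
v -3.428 3.59 -2.937
v -2.203 3.375 -2.465
v -3.589 3.724 -2.459
v -2.364 3.509 -1.986
v -3.791 3.592 -1.995
v -2.567 3.376 -1.523
v -3.98 3.227 -1.671
v -2.756 3.012 -1.199
v -4.105 2.729 -1.574
v -2.881 2.514 -1.101
v -4.133 2.231 -1.729
v -2.909 2.015 -1.256
v -4.057 1.865 -2.095
v -2.832 1.65 -1.623
v -3.896 1.731 -2.574
v -2.671 1.516 -2.101
v -3.693 1.864 -3.037
v -2.469 1.648 -2.565
v -3.504 2.228 -3.361
v -2.28 2.013 -2.889
v -3.379 2.726 -3.459
v -2.155 2.511 -2.986
v 4.475 -1.879 1.03
v 4.964 -1.624 1.461
v 3.653 -1.145 2.661
v 3.165 -1.401 2.23
v 4.857 -1.326 1.226
v 3.546 -0.847 2.426
v 4.628 -1.204 0.928
v 3.318 -0.725 2.128
v 4.352 -1.296 0.663
v 3.041 -0.818 1.863
v 4.114 -1.574 0.514
v 2.804 -1.095 1.714
v 3.991 -1.948 0.529
v 2.681 -1.47 1.729
v 4.022 -2.301 0.703
v 2.712 -1.822 1.903
v 4.196 -2.52 0.981
v 2.886 -2.041 2.181
v 4.459 -2.535 1.274
v 3.149 -2.056 2.474
v 4.728 -2.342 1.49
v 3.417 -1.864 2.69
v 4.915 -2.003 1.56
v 3.605 -1.524 2.76
f 2 4 1
f 5 2 1
f 1 4 3
f 3 5 1
f 2 8 4
f 6 2 5
f 6 8 2
f 4 8 3
f 7 5 3
f 3 8 7
f 7 6 5
f 8 6 7
f 9 20 14
f 9 14 10
f 9 10 16
f 9 16 19
f 9 19 20
f 10 14 18
f 14 20 13
f 20 19 11
f 19 16 15
f 16 10 17
f 12 18 13
f 12 13 11
f 12 11 15
f 12 15 17
f 12 17 18
f 13 18 14
f 11 13 20
f 15 11 19
f 17 15 16
f 18 17 10
f 22 24 21
f 25 22 21
f 21 24 23
f 23 25 21
f 22 28 24
f 26 22 25
f 26 28 22
f 24 28 23
f 27 25 23
f 23 28 27
f 27 26 25
f 28 26 27
f 30 29 33
f 30 33 31
f 31 33 34
f 31 34 32
f 33 29 35
f 33 35 34
f 34 35 36
f 34 36 32
f 35 29 37
f 35 37 36
f 36 37 38
f 36 38 32
f 37 29 39
f 37 39 38
f 38 39 40
f 38 40 32
f 39 29 41
f 39 41 40
f 40 41 42
f 40 42 32
f 41 29 43
f 41 43 42
f 42 43 44
f 42 44 32
f 43 29 45
f 43 45 44
f 44 45 46
f 44 46 32
f 45 29 47
f 45 47 46
f 46 47 48
f 46 48 32
f 47 29 49
f 47 49 48
f 48 49 50
f 48 50 32
f 49 29 51
f 49 51 50
f 50 51 52
f 50 52 32
f 51 29 53
f 51 53 52
f 52 53 54
f 52 54 32
f 53 29 30
f 53 30 54
f 54 30 31
f 54 31 32
f 56 55 59
f 56 59 57
f 57 59 60
f 57 60 58
f 59 55 61
f 59 61 60
f 60 61 62
f 60 62 58
f 61 55 63
f 61 63 62
f 62 63 64
f 62 64 58
f 63 55 65
f 63 65 64
f 64 65 66
f 64 66 58
f 65 55 67
f 65 67 66
f 66 67 68
f 66 68 58
f 67 55 69
f 67 69 68
f 68 69 70
f 68 70 58
f 69 55 71
f 69 71 70
f 70 71 72
f 70 72 58
f 71 55 73
f 71 73 72
f 72 73 74
f 72 74 58
f 73 55 75
f 73 75 74
f 74 75 76
f 74 76 58
f 75 55 77
f 75 77 76
f 76 77 78
f 76 78 58
f 77 55 56
f 77 56 78
f 78 56 57
f 78 57 58



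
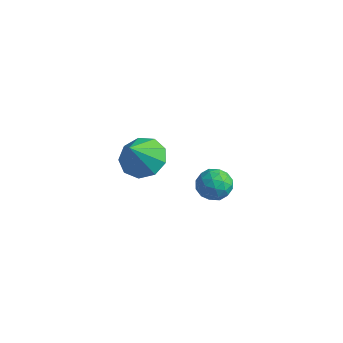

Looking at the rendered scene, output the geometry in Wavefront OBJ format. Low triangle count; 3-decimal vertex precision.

v 0.072 -1.065 2.547
v 0.894 -1.359 2.257
v 0.208 -1.955 3.833
v 0.963 -0.842 2.608
v 0.615 -0.428 2.93
v 0.013 -0.313 3.074
v -0.561 -0.549 2.97
v -0.839 -1.027 2.669
v -0.69 -1.522 2.31
v -0.185 -1.804 2.063
v 0.441 -1.739 2.041
v 0.343 3.394 -2.073
v 0.938 2.903 -2.17
v -0.138 2.637 -1.19
v 0.457 2.146 -1.287
v 0.578 2.844 -0.966
v 0.875 3.312 -1.512
v -0.075 2.228 -1.848
v 0.222 2.696 -2.394
v 0.68 2.182 -2.031
v 1.083 2.563 -1.486
v -0.283 2.977 -1.874
v 0.12 3.358 -1.329
v 0.683 3.215 -2.199
v 0.117 2.325 -1.161
v 0.188 2.736 -0.972
v 0.538 2.447 -1.029
v 0.645 3.455 -1.812
v 0.995 3.167 -1.869
v 0.784 3.132 -1.161
v -0.195 2.373 -1.491
v 0.155 2.085 -1.548
v 0.262 3.093 -2.331
v 0.612 2.804 -2.388
v 0.016 2.408 -2.199
v 0.881 2.502 -2.175
v 0.598 2.058 -1.655
v 0.286 2.106 -1.985
v 0.46 2.381 -2.306
v 1.118 2.726 -1.854
v 0.835 2.281 -1.335
v 0.906 2.692 -1.146
v 1.081 2.967 -1.467
v 0.966 2.303 -1.772
v -0.035 3.259 -2.025
v -0.318 2.814 -1.506
v -0.281 2.573 -1.893
v -0.106 2.848 -2.214
v 0.202 3.482 -1.705
v -0.081 3.038 -1.185
v 0.34 3.159 -1.054
v 0.514 3.434 -1.375
v -0.166 3.237 -1.588
f 2 1 4
f 2 4 3
f 4 1 5
f 4 5 3
f 5 1 6
f 5 6 3
f 6 1 7
f 6 7 3
f 7 1 8
f 7 8 3
f 8 1 9
f 8 9 3
f 9 1 10
f 9 10 3
f 10 1 11
f 10 11 3
f 11 1 2
f 11 2 3
f 12 49 28
f 49 23 52
f 28 52 17
f 49 52 28
f 12 28 24
f 28 17 29
f 24 29 13
f 28 29 24
f 12 24 33
f 24 13 34
f 33 34 19
f 24 34 33
f 12 33 45
f 33 19 48
f 45 48 22
f 33 48 45
f 12 45 49
f 45 22 53
f 49 53 23
f 45 53 49
f 13 29 40
f 29 17 43
f 40 43 21
f 29 43 40
f 17 52 30
f 52 23 51
f 30 51 16
f 52 51 30
f 23 53 50
f 53 22 46
f 50 46 14
f 53 46 50
f 22 48 47
f 48 19 35
f 47 35 18
f 48 35 47
f 19 34 39
f 34 13 36
f 39 36 20
f 34 36 39
f 15 41 27
f 41 21 42
f 27 42 16
f 41 42 27
f 15 27 25
f 27 16 26
f 25 26 14
f 27 26 25
f 15 25 32
f 25 14 31
f 32 31 18
f 25 31 32
f 15 32 37
f 32 18 38
f 37 38 20
f 32 38 37
f 15 37 41
f 37 20 44
f 41 44 21
f 37 44 41
f 16 42 30
f 42 21 43
f 30 43 17
f 42 43 30
f 14 26 50
f 26 16 51
f 50 51 23
f 26 51 50
f 18 31 47
f 31 14 46
f 47 46 22
f 31 46 47
f 20 38 39
f 38 18 35
f 39 35 19
f 38 35 39
f 21 44 40
f 44 20 36
f 40 36 13
f 44 36 40



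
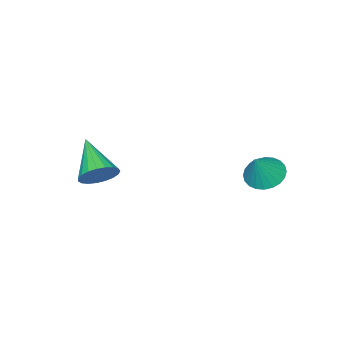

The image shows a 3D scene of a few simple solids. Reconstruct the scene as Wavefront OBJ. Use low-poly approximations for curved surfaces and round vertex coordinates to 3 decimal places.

v -1.213 2.893 2.144
v -0.487 2.732 1.692
v -0.427 3.027 3.356
v -0.507 3.07 1.667
v -0.634 3.381 1.715
v -0.85 3.618 1.829
v -1.12 3.744 1.99
v -1.405 3.741 2.175
v -1.66 3.608 2.355
v -1.848 3.367 2.503
v -1.938 3.054 2.597
v -1.918 2.716 2.621
v -1.791 2.405 2.573
v -1.576 2.168 2.46
v -1.305 2.042 2.298
v -1.02 2.045 2.114
v -0.765 2.177 1.933
v -0.578 2.419 1.785
v 3.711 -1.216 2.539
v 4.335 -1.718 2.284
v 2.949 -2.704 3.601
v 4.468 -1.578 2.576
v 4.47 -1.376 2.86
v 4.341 -1.146 3.09
v 4.103 -0.929 3.224
v 3.798 -0.761 3.239
v 3.477 -0.672 3.134
v 3.196 -0.677 2.926
v 3.005 -0.775 2.651
v 2.936 -0.95 2.356
v 3 -1.171 2.093
v 3.188 -1.399 1.908
v 3.466 -1.596 1.831
v 3.786 -1.728 1.877
v 4.094 -1.771 2.037
f 2 1 4
f 2 4 3
f 4 1 5
f 4 5 3
f 5 1 6
f 5 6 3
f 6 1 7
f 6 7 3
f 7 1 8
f 7 8 3
f 8 1 9
f 8 9 3
f 9 1 10
f 9 10 3
f 10 1 11
f 10 11 3
f 11 1 12
f 11 12 3
f 12 1 13
f 12 13 3
f 13 1 14
f 13 14 3
f 14 1 15
f 14 15 3
f 15 1 16
f 15 16 3
f 16 1 17
f 16 17 3
f 17 1 18
f 17 18 3
f 18 1 2
f 18 2 3
f 20 19 22
f 20 22 21
f 22 19 23
f 22 23 21
f 23 19 24
f 23 24 21
f 24 19 25
f 24 25 21
f 25 19 26
f 25 26 21
f 26 19 27
f 26 27 21
f 27 19 28
f 27 28 21
f 28 19 29
f 28 29 21
f 29 19 30
f 29 30 21
f 30 19 31
f 30 31 21
f 31 19 32
f 31 32 21
f 32 19 33
f 32 33 21
f 33 19 34
f 33 34 21
f 34 19 35
f 34 35 21
f 35 19 20
f 35 20 21



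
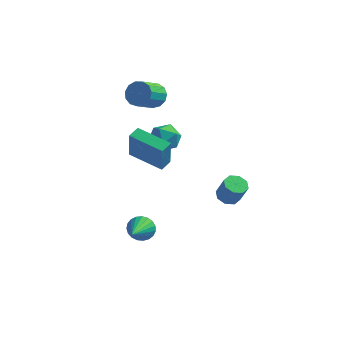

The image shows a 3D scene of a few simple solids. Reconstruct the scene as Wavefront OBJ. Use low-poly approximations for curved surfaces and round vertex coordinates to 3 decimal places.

v -2.587 2.973 2.467
v -1.78 2.954 2.791
v -2.186 1.587 3.718
v -2.993 1.607 3.393
v -2.044 3.237 3.093
v -2.449 1.87 4.019
v -2.48 3.436 3.196
v -2.885 2.069 4.122
v -2.95 3.488 3.067
v -3.355 2.121 3.994
v -3.305 3.377 2.748
v -3.71 2.01 3.675
v -3.432 3.138 2.34
v -3.837 1.771 3.266
v -3.291 2.846 1.971
v -3.696 1.48 2.898
v -2.927 2.595 1.761
v -3.332 1.229 2.687
v -2.455 2.464 1.774
v -2.86 1.098 2.7
v -2.025 2.495 2.007
v -2.43 1.128 2.934
v -1.773 2.677 2.386
v -2.178 1.311 3.313
v -2.418 -1.322 0.406
v -2.168 -1.879 2.374
v -2.208 -0.573 0.591
v -1.958 -1.13 2.559
v -0.322 -1.81 0.001
v -0.072 -2.367 1.969
v -0.112 -1.061 0.186
v 0.138 -1.618 2.154
v 2.778 0.349 -2.913
v 3.205 0.937 -2.976
v 3.75 0.679 -1.691
v 3.322 0.091 -1.627
v 2.712 1.056 -2.743
v 3.256 0.798 -1.458
v 2.257 0.76 -2.61
v 2.801 0.503 -1.324
v 2.107 0.224 -2.654
v 2.651 -0.034 -1.368
v 2.35 -0.239 -2.849
v 2.895 -0.497 -1.564
v 2.844 -0.358 -3.082
v 3.388 -0.616 -1.797
v 3.299 -0.063 -3.216
v 3.843 -0.32 -1.93
v 3.449 0.474 -3.172
v 3.993 0.216 -1.886
v -1.131 -2.927 -4.352
v -0.585 -3.162 -4.932
v -0.949 -4.793 -3.428
v -0.38 -3.023 -4.692
v -0.304 -2.867 -4.394
v -0.371 -2.722 -4.088
v -0.57 -2.613 -3.828
v -0.865 -2.557 -3.658
v -1.207 -2.566 -3.609
v -1.535 -2.637 -3.688
v -1.793 -2.758 -3.882
v -1.937 -2.909 -4.157
v -1.942 -3.062 -4.466
v -1.806 -3.193 -4.755
v -1.553 -3.277 -4.975
v -1.228 -3.301 -5.087
v -0.885 -3.26 -5.072
v -2.156 1.79 0.601
v -1.236 2.077 0.934
v -1.444 0.803 -0.514
v -0.524 1.09 -0.181
v -1.124 0.516 0.411
v -1.563 1.126 1.1
v -1.117 1.754 -0.68
v -1.556 2.364 0.009
v -0.593 2.055 0.142
v -0.598 1.29 0.816
v -2.082 1.59 -0.396
v -2.087 0.825 0.278
f 2 1 5
f 2 5 3
f 3 5 6
f 3 6 4
f 5 1 7
f 5 7 6
f 6 7 8
f 6 8 4
f 7 1 9
f 7 9 8
f 8 9 10
f 8 10 4
f 9 1 11
f 9 11 10
f 10 11 12
f 10 12 4
f 11 1 13
f 11 13 12
f 12 13 14
f 12 14 4
f 13 1 15
f 13 15 14
f 14 15 16
f 14 16 4
f 15 1 17
f 15 17 16
f 16 17 18
f 16 18 4
f 17 1 19
f 17 19 18
f 18 19 20
f 18 20 4
f 19 1 21
f 19 21 20
f 20 21 22
f 20 22 4
f 21 1 23
f 21 23 22
f 22 23 24
f 22 24 4
f 23 1 2
f 23 2 24
f 24 2 3
f 24 3 4
f 26 28 25
f 29 26 25
f 25 28 27
f 27 29 25
f 26 32 28
f 30 26 29
f 30 32 26
f 28 32 27
f 31 29 27
f 27 32 31
f 31 30 29
f 32 30 31
f 34 33 37
f 34 37 35
f 35 37 38
f 35 38 36
f 37 33 39
f 37 39 38
f 38 39 40
f 38 40 36
f 39 33 41
f 39 41 40
f 40 41 42
f 40 42 36
f 41 33 43
f 41 43 42
f 42 43 44
f 42 44 36
f 43 33 45
f 43 45 44
f 44 45 46
f 44 46 36
f 45 33 47
f 45 47 46
f 46 47 48
f 46 48 36
f 47 33 49
f 47 49 48
f 48 49 50
f 48 50 36
f 49 33 34
f 49 34 50
f 50 34 35
f 50 35 36
f 52 51 54
f 52 54 53
f 54 51 55
f 54 55 53
f 55 51 56
f 55 56 53
f 56 51 57
f 56 57 53
f 57 51 58
f 57 58 53
f 58 51 59
f 58 59 53
f 59 51 60
f 59 60 53
f 60 51 61
f 60 61 53
f 61 51 62
f 61 62 53
f 62 51 63
f 62 63 53
f 63 51 64
f 63 64 53
f 64 51 65
f 64 65 53
f 65 51 66
f 65 66 53
f 66 51 67
f 66 67 53
f 67 51 52
f 67 52 53
f 68 79 73
f 68 73 69
f 68 69 75
f 68 75 78
f 68 78 79
f 69 73 77
f 73 79 72
f 79 78 70
f 78 75 74
f 75 69 76
f 71 77 72
f 71 72 70
f 71 70 74
f 71 74 76
f 71 76 77
f 72 77 73
f 70 72 79
f 74 70 78
f 76 74 75
f 77 76 69



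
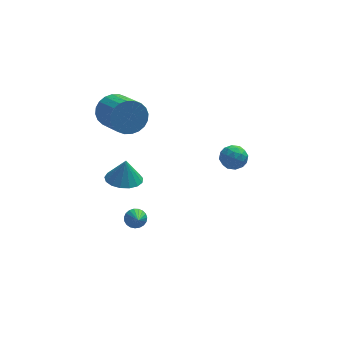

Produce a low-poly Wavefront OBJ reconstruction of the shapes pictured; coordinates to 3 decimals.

v 1.976 0.262 0.069
v 2.42 0.679 -0.496
v 2.44 -0.899 -0.424
v 2.884 -0.482 -0.989
v 3.092 -0.442 -0.186
v 2.805 0.275 0.119
v 2.055 -0.495 -1.039
v 1.768 0.222 -0.734
v 2.468 0.211 -1.181
v 3.109 0.244 -0.653
v 1.751 -0.464 -0.267
v 2.392 -0.431 0.261
v 2.157 0.572 -0.17
v 2.703 -0.792 -0.75
v 2.825 -0.769 -0.278
v 3.086 -0.524 -0.61
v 2.384 0.335 0.191
v 2.644 0.58 -0.141
v 3.04 -0.079 0.041
v 2.216 -0.8 -0.779
v 2.476 -0.555 -1.111
v 1.774 0.304 -0.31
v 2.035 0.549 -0.642
v 1.82 -0.141 -0.961
v 2.446 0.543 -0.905
v 2.719 -0.14 -1.195
v 2.232 -0.147 -1.224
v 2.063 0.274 -1.045
v 2.823 0.562 -0.595
v 3.096 -0.121 -0.885
v 3.218 -0.097 -0.413
v 3.05 0.324 -0.233
v 2.852 0.287 -0.997
v 1.764 -0.099 -0.035
v 2.037 -0.782 -0.325
v 1.81 -0.544 -0.687
v 1.642 -0.123 -0.507
v 2.141 -0.08 0.275
v 2.414 -0.763 -0.015
v 2.797 -0.494 0.125
v 2.628 -0.073 0.304
v 2.008 -0.507 0.077
v -3.804 1.393 2.773
v -3.343 1.104 1.839
v -2.675 -0.722 2.734
v -3.136 -0.433 3.667
v -3.027 1.311 2.026
v -2.36 -0.515 2.921
v -2.829 1.531 2.327
v -2.162 -0.295 3.222
v -2.78 1.729 2.695
v -2.113 -0.097 3.59
v -2.887 1.877 3.076
v -2.219 0.051 3.971
v -3.133 1.95 3.41
v -2.466 0.125 4.305
v -3.481 1.939 3.647
v -2.814 0.113 4.542
v -3.879 1.845 3.751
v -3.211 0.019 4.645
v -4.265 1.682 3.706
v -3.597 -0.144 4.601
v -4.58 1.475 3.519
v -3.913 -0.351 4.414
v -4.778 1.255 3.218
v -4.111 -0.571 4.113
v -4.827 1.057 2.85
v -4.16 -0.769 3.745
v -4.721 0.909 2.469
v -4.053 -0.917 3.364
v -4.474 0.835 2.135
v -3.807 -0.99 3.03
v -4.126 0.847 1.898
v -3.459 -0.979 2.793
v -3.729 0.941 1.795
v -3.061 -0.885 2.689
v -3 -1.782 -3.678
v -2.381 -1.765 -3.695
v -2.94 -2.998 -2.702
v -2.433 -1.609 -3.497
v -2.583 -1.482 -3.33
v -2.806 -1.408 -3.223
v -3.062 -1.398 -3.195
v -3.307 -1.454 -3.25
v -3.499 -1.567 -3.379
v -3.605 -1.718 -3.56
v -3.607 -1.879 -3.761
v -3.503 -2.024 -3.948
v -3.313 -2.126 -4.088
v -3.068 -2.17 -4.157
v -2.812 -2.146 -4.143
v -2.588 -2.059 -4.049
v -2.435 -1.925 -3.89
v -3.73 -3.938 1.748
v -2.821 -4.326 1.698
v -3.59 -3.782 3.072
v -2.75 -3.862 1.635
v -2.903 -3.415 1.599
v -3.246 -3.088 1.596
v -3.7 -2.956 1.629
v -4.161 -3.049 1.689
v -4.523 -3.346 1.762
v -4.703 -3.778 1.832
v -4.661 -4.247 1.883
v -4.405 -4.646 1.903
v -3.995 -4.882 1.888
v -3.524 -4.902 1.84
v -3.1 -4.701 1.772
f 1 38 17
f 38 12 41
f 17 41 6
f 38 41 17
f 1 17 13
f 17 6 18
f 13 18 2
f 17 18 13
f 1 13 22
f 13 2 23
f 22 23 8
f 13 23 22
f 1 22 34
f 22 8 37
f 34 37 11
f 22 37 34
f 1 34 38
f 34 11 42
f 38 42 12
f 34 42 38
f 2 18 29
f 18 6 32
f 29 32 10
f 18 32 29
f 6 41 19
f 41 12 40
f 19 40 5
f 41 40 19
f 12 42 39
f 42 11 35
f 39 35 3
f 42 35 39
f 11 37 36
f 37 8 24
f 36 24 7
f 37 24 36
f 8 23 28
f 23 2 25
f 28 25 9
f 23 25 28
f 4 30 16
f 30 10 31
f 16 31 5
f 30 31 16
f 4 16 14
f 16 5 15
f 14 15 3
f 16 15 14
f 4 14 21
f 14 3 20
f 21 20 7
f 14 20 21
f 4 21 26
f 21 7 27
f 26 27 9
f 21 27 26
f 4 26 30
f 26 9 33
f 30 33 10
f 26 33 30
f 5 31 19
f 31 10 32
f 19 32 6
f 31 32 19
f 3 15 39
f 15 5 40
f 39 40 12
f 15 40 39
f 7 20 36
f 20 3 35
f 36 35 11
f 20 35 36
f 9 27 28
f 27 7 24
f 28 24 8
f 27 24 28
f 10 33 29
f 33 9 25
f 29 25 2
f 33 25 29
f 44 43 47
f 44 47 45
f 45 47 48
f 45 48 46
f 47 43 49
f 47 49 48
f 48 49 50
f 48 50 46
f 49 43 51
f 49 51 50
f 50 51 52
f 50 52 46
f 51 43 53
f 51 53 52
f 52 53 54
f 52 54 46
f 53 43 55
f 53 55 54
f 54 55 56
f 54 56 46
f 55 43 57
f 55 57 56
f 56 57 58
f 56 58 46
f 57 43 59
f 57 59 58
f 58 59 60
f 58 60 46
f 59 43 61
f 59 61 60
f 60 61 62
f 60 62 46
f 61 43 63
f 61 63 62
f 62 63 64
f 62 64 46
f 63 43 65
f 63 65 64
f 64 65 66
f 64 66 46
f 65 43 67
f 65 67 66
f 66 67 68
f 66 68 46
f 67 43 69
f 67 69 68
f 68 69 70
f 68 70 46
f 69 43 71
f 69 71 70
f 70 71 72
f 70 72 46
f 71 43 73
f 71 73 72
f 72 73 74
f 72 74 46
f 73 43 75
f 73 75 74
f 74 75 76
f 74 76 46
f 75 43 44
f 75 44 76
f 76 44 45
f 76 45 46
f 78 77 80
f 78 80 79
f 80 77 81
f 80 81 79
f 81 77 82
f 81 82 79
f 82 77 83
f 82 83 79
f 83 77 84
f 83 84 79
f 84 77 85
f 84 85 79
f 85 77 86
f 85 86 79
f 86 77 87
f 86 87 79
f 87 77 88
f 87 88 79
f 88 77 89
f 88 89 79
f 89 77 90
f 89 90 79
f 90 77 91
f 90 91 79
f 91 77 92
f 91 92 79
f 92 77 93
f 92 93 79
f 93 77 78
f 93 78 79
f 95 94 97
f 95 97 96
f 97 94 98
f 97 98 96
f 98 94 99
f 98 99 96
f 99 94 100
f 99 100 96
f 100 94 101
f 100 101 96
f 101 94 102
f 101 102 96
f 102 94 103
f 102 103 96
f 103 94 104
f 103 104 96
f 104 94 105
f 104 105 96
f 105 94 106
f 105 106 96
f 106 94 107
f 106 107 96
f 107 94 108
f 107 108 96
f 108 94 95
f 108 95 96



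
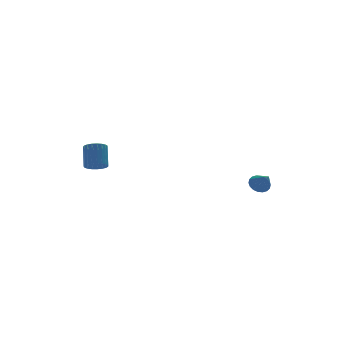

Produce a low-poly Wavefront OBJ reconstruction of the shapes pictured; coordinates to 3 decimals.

v 2.557 -2.019 -4.316
v 2.963 -2.265 -4.594
v 2.563 -2.841 -3.584
v 3.084 -2.123 -4.436
v 3.101 -1.96 -4.253
v 3.01 -1.809 -4.083
v 2.829 -1.7 -3.959
v 2.595 -1.654 -3.906
v 2.353 -1.68 -3.934
v 2.152 -1.774 -4.037
v 2.031 -1.916 -4.196
v 2.014 -2.078 -4.378
v 2.105 -2.229 -4.548
v 2.286 -2.338 -4.672
v 2.52 -2.384 -4.725
v 2.762 -2.358 -4.698
v -4.087 1.537 -3.254
v -3.674 1.787 -3.556
v -3.379 2.494 -2.568
v -3.793 2.243 -2.266
v -3.86 1.928 -3.601
v -3.565 2.634 -2.613
v -4.085 2 -3.586
v -3.79 2.707 -2.598
v -4.311 1.993 -3.513
v -4.016 2.699 -2.525
v -4.498 1.907 -3.396
v -4.203 2.613 -2.408
v -4.614 1.756 -3.254
v -4.319 2.463 -2.266
v -4.639 1.568 -3.112
v -4.344 2.274 -2.124
v -4.568 1.375 -2.995
v -4.273 2.081 -2.006
v -4.415 1.209 -2.922
v -4.12 1.915 -1.934
v -4.205 1.1 -2.907
v -3.91 1.806 -1.919
v -3.975 1.067 -2.952
v -3.68 1.773 -1.964
v -3.764 1.115 -3.049
v -3.469 1.821 -2.061
v -3.609 1.236 -3.182
v -3.314 1.942 -2.193
v -3.537 1.409 -3.327
v -3.242 2.115 -2.339
v -3.56 1.604 -3.459
v -3.265 2.31 -2.471
f 2 1 4
f 2 4 3
f 4 1 5
f 4 5 3
f 5 1 6
f 5 6 3
f 6 1 7
f 6 7 3
f 7 1 8
f 7 8 3
f 8 1 9
f 8 9 3
f 9 1 10
f 9 10 3
f 10 1 11
f 10 11 3
f 11 1 12
f 11 12 3
f 12 1 13
f 12 13 3
f 13 1 14
f 13 14 3
f 14 1 15
f 14 15 3
f 15 1 16
f 15 16 3
f 16 1 2
f 16 2 3
f 18 17 21
f 18 21 19
f 19 21 22
f 19 22 20
f 21 17 23
f 21 23 22
f 22 23 24
f 22 24 20
f 23 17 25
f 23 25 24
f 24 25 26
f 24 26 20
f 25 17 27
f 25 27 26
f 26 27 28
f 26 28 20
f 27 17 29
f 27 29 28
f 28 29 30
f 28 30 20
f 29 17 31
f 29 31 30
f 30 31 32
f 30 32 20
f 31 17 33
f 31 33 32
f 32 33 34
f 32 34 20
f 33 17 35
f 33 35 34
f 34 35 36
f 34 36 20
f 35 17 37
f 35 37 36
f 36 37 38
f 36 38 20
f 37 17 39
f 37 39 38
f 38 39 40
f 38 40 20
f 39 17 41
f 39 41 40
f 40 41 42
f 40 42 20
f 41 17 43
f 41 43 42
f 42 43 44
f 42 44 20
f 43 17 45
f 43 45 44
f 44 45 46
f 44 46 20
f 45 17 47
f 45 47 46
f 46 47 48
f 46 48 20
f 47 17 18
f 47 18 48
f 48 18 19
f 48 19 20



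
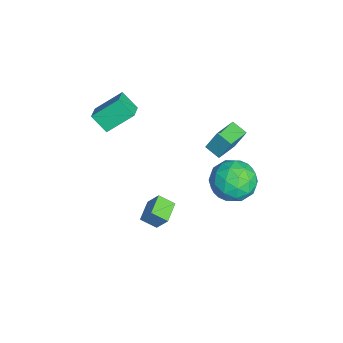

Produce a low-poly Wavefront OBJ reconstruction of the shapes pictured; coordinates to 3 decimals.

v -3.511 1.144 -0.486
v -3.43 1.701 0.719
v -4.64 1.967 -0.791
v -4.559 2.524 0.415
v -2.961 1.776 -0.815
v -2.88 2.333 0.391
v -4.09 2.599 -1.119
v -4.009 3.156 0.086
v -2.944 2.34 -1.285
v -2.26 3.123 -0.588
v -1.26 1.677 -2.192
v -0.576 2.46 -1.495
v -1.14 1.478 -0.963
v -2.181 1.888 -0.402
v -1.339 2.912 -2.378
v -2.38 3.322 -1.817
v -1.268 3.476 -1.263
v -1.146 2.59 -0.389
v -2.374 2.21 -2.391
v -2.252 1.324 -1.517
v -2.75 2.789 -0.857
v -0.77 2.011 -1.923
v -1.102 1.434 -1.61
v -0.7 1.894 -1.201
v -2.703 2.064 -0.748
v -2.302 2.524 -0.338
v -1.643 1.557 -0.558
v -1.218 2.276 -2.442
v -0.817 2.736 -2.032
v -2.82 2.906 -1.579
v -2.418 3.366 -1.17
v -1.877 3.243 -2.222
v -1.765 3.457 -0.844
v -0.775 3.068 -1.377
v -1.223 3.334 -1.896
v -1.835 3.574 -1.567
v -1.693 2.936 -0.33
v -0.703 2.547 -0.863
v -1.035 1.97 -0.55
v -1.647 2.211 -0.221
v -1.11 3.144 -0.727
v -2.817 2.253 -1.917
v -1.827 1.864 -2.45
v -1.873 2.589 -2.559
v -2.485 2.83 -2.23
v -2.745 1.732 -1.403
v -1.755 1.343 -1.936
v -1.685 1.226 -1.213
v -2.297 1.466 -0.884
v -2.41 1.656 -2.053
v -3.491 -3.4 1.569
v -3.952 -4.109 2.363
v -3.709 -2.081 2.619
v -4.17 -2.79 3.413
v -2.51 -3.57 1.987
v -2.971 -4.279 2.781
v -2.728 -2.251 3.037
v -3.189 -2.96 3.831
v 1.138 -0.985 -0.342
v 0.961 -1.734 0.145
v 1.478 -0.479 0.562
v 1.301 -1.227 1.048
v 2.179 -1.353 -0.528
v 2.002 -2.101 -0.042
v 2.519 -0.846 0.375
v 2.342 -1.595 0.862
f 2 4 1
f 5 2 1
f 1 4 3
f 3 5 1
f 2 8 4
f 6 2 5
f 6 8 2
f 4 8 3
f 7 5 3
f 3 8 7
f 7 6 5
f 8 6 7
f 9 46 25
f 46 20 49
f 25 49 14
f 46 49 25
f 9 25 21
f 25 14 26
f 21 26 10
f 25 26 21
f 9 21 30
f 21 10 31
f 30 31 16
f 21 31 30
f 9 30 42
f 30 16 45
f 42 45 19
f 30 45 42
f 9 42 46
f 42 19 50
f 46 50 20
f 42 50 46
f 10 26 37
f 26 14 40
f 37 40 18
f 26 40 37
f 14 49 27
f 49 20 48
f 27 48 13
f 49 48 27
f 20 50 47
f 50 19 43
f 47 43 11
f 50 43 47
f 19 45 44
f 45 16 32
f 44 32 15
f 45 32 44
f 16 31 36
f 31 10 33
f 36 33 17
f 31 33 36
f 12 38 24
f 38 18 39
f 24 39 13
f 38 39 24
f 12 24 22
f 24 13 23
f 22 23 11
f 24 23 22
f 12 22 29
f 22 11 28
f 29 28 15
f 22 28 29
f 12 29 34
f 29 15 35
f 34 35 17
f 29 35 34
f 12 34 38
f 34 17 41
f 38 41 18
f 34 41 38
f 13 39 27
f 39 18 40
f 27 40 14
f 39 40 27
f 11 23 47
f 23 13 48
f 47 48 20
f 23 48 47
f 15 28 44
f 28 11 43
f 44 43 19
f 28 43 44
f 17 35 36
f 35 15 32
f 36 32 16
f 35 32 36
f 18 41 37
f 41 17 33
f 37 33 10
f 41 33 37
f 52 54 51
f 55 52 51
f 51 54 53
f 53 55 51
f 52 58 54
f 56 52 55
f 56 58 52
f 54 58 53
f 57 55 53
f 53 58 57
f 57 56 55
f 58 56 57
f 60 62 59
f 63 60 59
f 59 62 61
f 61 63 59
f 60 66 62
f 64 60 63
f 64 66 60
f 62 66 61
f 65 63 61
f 61 66 65
f 65 64 63
f 66 64 65



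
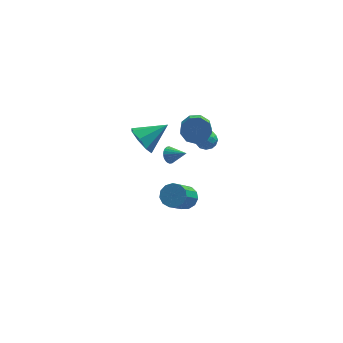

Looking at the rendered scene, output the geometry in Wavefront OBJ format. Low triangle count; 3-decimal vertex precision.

v -0.969 -3.17 -2.697
v -0.558 -2.749 -2.156
v -1.24 -4.109 -0.581
v -1.651 -4.53 -1.123
v -0.969 -2.564 -2.174
v -1.651 -3.925 -0.599
v -1.38 -2.572 -2.359
v -2.062 -3.933 -0.784
v -1.66 -2.77 -2.651
v -2.342 -4.13 -1.076
v -1.722 -3.094 -2.958
v -2.404 -4.455 -1.383
v -1.544 -3.443 -3.182
v -2.226 -4.803 -1.607
v -1.184 -3.705 -3.252
v -1.866 -5.065 -1.677
v -0.755 -3.797 -3.146
v -1.437 -5.157 -1.571
v -0.395 -3.69 -2.898
v -1.077 -5.05 -1.323
v -0.217 -3.417 -2.586
v -0.899 -4.778 -1.011
v -0.277 -3.067 -2.309
v -0.959 -4.427 -0.734
v 0.139 4.241 -3.499
v 0.469 4.586 -4.073
v 0.511 3.174 -3.927
v 0.841 3.519 -4.501
v 1.114 3.599 -3.811
v 0.884 4.258 -3.546
v 0.096 3.502 -4.454
v -0.134 4.161 -4.189
v 0.442 4.13 -4.663
v 1.071 4.189 -4.266
v -0.091 3.571 -3.734
v 0.538 3.63 -3.337
v 0.272 4.507 -3.748
v 0.708 3.253 -4.252
v 0.869 3.3 -3.846
v 1.063 3.503 -4.184
v 0.516 4.314 -3.439
v 0.709 4.517 -3.776
v 1.088 3.937 -3.622
v 0.271 3.243 -4.224
v 0.464 3.446 -4.561
v -0.083 4.257 -3.816
v 0.111 4.46 -4.154
v -0.108 3.823 -4.378
v 0.449 4.442 -4.432
v 0.668 3.815 -4.684
v 0.23 3.805 -4.656
v 0.095 4.192 -4.501
v 0.819 4.477 -4.199
v 1.038 3.85 -4.451
v 1.198 3.897 -4.045
v 1.063 4.284 -3.889
v 0.803 4.209 -4.546
v -0.058 3.91 -3.549
v 0.161 3.283 -3.801
v -0.083 3.476 -4.111
v -0.218 3.863 -3.955
v 0.312 3.945 -3.316
v 0.531 3.318 -3.568
v 0.885 3.568 -3.499
v 0.75 3.955 -3.344
v 0.177 3.551 -3.454
v -1.767 0.899 -2.621
v -1.395 1.207 -2.978
v -0.793 0.421 -2.019
v -1.428 1.359 -2.803
v -1.512 1.442 -2.601
v -1.635 1.442 -2.402
v -1.778 1.36 -2.236
v -1.919 1.207 -2.129
v -2.037 1.007 -2.096
v -2.114 0.791 -2.144
v -2.138 0.592 -2.264
v -2.106 0.439 -2.438
v -2.021 0.356 -2.64
v -1.898 0.356 -2.84
v -1.755 0.439 -3.005
v -1.614 0.591 -3.113
v -1.496 0.791 -3.145
v -1.419 1.007 -3.098
v -3.413 3.098 -3.291
v -2.837 3.101 -4.205
v -1.827 3.662 -2.289
v -3.193 3.831 -4.053
v -3.678 4.132 -3.455
v -4.008 3.827 -2.761
v -3.99 3.095 -2.378
v -3.634 2.364 -2.53
v -3.149 2.063 -3.128
v -2.819 2.368 -3.822
v -0.169 2.902 -1.907
v 0.63 3.157 -1.461
v 0.608 2.253 -0.907
v -0.191 1.998 -1.353
v 0.112 3.371 -1.131
v 0.091 2.468 -0.577
v -0.537 3.366 -1.164
v -0.558 2.463 -0.61
v -1.014 3.144 -1.545
v -1.035 2.24 -0.991
v -1.096 2.808 -2.095
v -1.117 1.905 -1.541
v -0.745 2.516 -2.558
v -0.766 1.613 -2.003
v -0.124 2.405 -2.715
v -0.145 1.501 -2.161
v 0.475 2.526 -2.495
v 0.454 1.622 -1.941
v 0.773 2.823 -2
v 0.752 1.919 -1.445
f 2 1 5
f 2 5 3
f 3 5 6
f 3 6 4
f 5 1 7
f 5 7 6
f 6 7 8
f 6 8 4
f 7 1 9
f 7 9 8
f 8 9 10
f 8 10 4
f 9 1 11
f 9 11 10
f 10 11 12
f 10 12 4
f 11 1 13
f 11 13 12
f 12 13 14
f 12 14 4
f 13 1 15
f 13 15 14
f 14 15 16
f 14 16 4
f 15 1 17
f 15 17 16
f 16 17 18
f 16 18 4
f 17 1 19
f 17 19 18
f 18 19 20
f 18 20 4
f 19 1 21
f 19 21 20
f 20 21 22
f 20 22 4
f 21 1 23
f 21 23 22
f 22 23 24
f 22 24 4
f 23 1 2
f 23 2 24
f 24 2 3
f 24 3 4
f 25 62 41
f 62 36 65
f 41 65 30
f 62 65 41
f 25 41 37
f 41 30 42
f 37 42 26
f 41 42 37
f 25 37 46
f 37 26 47
f 46 47 32
f 37 47 46
f 25 46 58
f 46 32 61
f 58 61 35
f 46 61 58
f 25 58 62
f 58 35 66
f 62 66 36
f 58 66 62
f 26 42 53
f 42 30 56
f 53 56 34
f 42 56 53
f 30 65 43
f 65 36 64
f 43 64 29
f 65 64 43
f 36 66 63
f 66 35 59
f 63 59 27
f 66 59 63
f 35 61 60
f 61 32 48
f 60 48 31
f 61 48 60
f 32 47 52
f 47 26 49
f 52 49 33
f 47 49 52
f 28 54 40
f 54 34 55
f 40 55 29
f 54 55 40
f 28 40 38
f 40 29 39
f 38 39 27
f 40 39 38
f 28 38 45
f 38 27 44
f 45 44 31
f 38 44 45
f 28 45 50
f 45 31 51
f 50 51 33
f 45 51 50
f 28 50 54
f 50 33 57
f 54 57 34
f 50 57 54
f 29 55 43
f 55 34 56
f 43 56 30
f 55 56 43
f 27 39 63
f 39 29 64
f 63 64 36
f 39 64 63
f 31 44 60
f 44 27 59
f 60 59 35
f 44 59 60
f 33 51 52
f 51 31 48
f 52 48 32
f 51 48 52
f 34 57 53
f 57 33 49
f 53 49 26
f 57 49 53
f 68 67 70
f 68 70 69
f 70 67 71
f 70 71 69
f 71 67 72
f 71 72 69
f 72 67 73
f 72 73 69
f 73 67 74
f 73 74 69
f 74 67 75
f 74 75 69
f 75 67 76
f 75 76 69
f 76 67 77
f 76 77 69
f 77 67 78
f 77 78 69
f 78 67 79
f 78 79 69
f 79 67 80
f 79 80 69
f 80 67 81
f 80 81 69
f 81 67 82
f 81 82 69
f 82 67 83
f 82 83 69
f 83 67 84
f 83 84 69
f 84 67 68
f 84 68 69
f 86 85 88
f 86 88 87
f 88 85 89
f 88 89 87
f 89 85 90
f 89 90 87
f 90 85 91
f 90 91 87
f 91 85 92
f 91 92 87
f 92 85 93
f 92 93 87
f 93 85 94
f 93 94 87
f 94 85 86
f 94 86 87
f 96 95 99
f 96 99 97
f 97 99 100
f 97 100 98
f 99 95 101
f 99 101 100
f 100 101 102
f 100 102 98
f 101 95 103
f 101 103 102
f 102 103 104
f 102 104 98
f 103 95 105
f 103 105 104
f 104 105 106
f 104 106 98
f 105 95 107
f 105 107 106
f 106 107 108
f 106 108 98
f 107 95 109
f 107 109 108
f 108 109 110
f 108 110 98
f 109 95 111
f 109 111 110
f 110 111 112
f 110 112 98
f 111 95 113
f 111 113 112
f 112 113 114
f 112 114 98
f 113 95 96
f 113 96 114
f 114 96 97
f 114 97 98

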